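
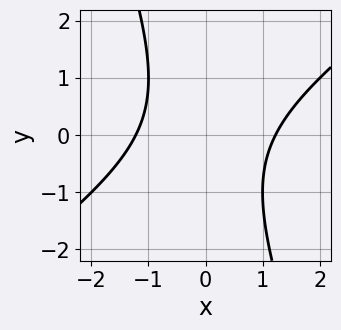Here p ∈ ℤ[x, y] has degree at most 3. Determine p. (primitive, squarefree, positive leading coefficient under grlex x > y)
The degree is 2 — the shape is more complex than any degree-1 curve.
Reading off the gridlines: it misses every integer gridline on the y-axis.
Solving for integer coefficients yields p as stated.

2*x^2 - 2*x*y - y^2 - 3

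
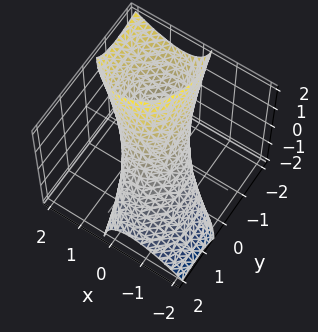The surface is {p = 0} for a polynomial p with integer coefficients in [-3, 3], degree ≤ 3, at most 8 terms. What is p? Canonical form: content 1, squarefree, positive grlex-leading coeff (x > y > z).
3*x^2 - 3*x*z + 2*y^2 + 3*y*z + z^2 - 2

(a) deg p = 2.
(b) Reading off the gridlines: among the integer gridlines, it crosses the y-axis at y ∈ {-1, 1}.
(c) Together with the visible shape, these determine p as stated.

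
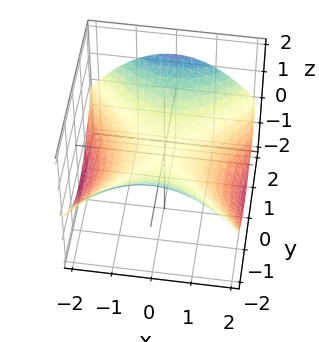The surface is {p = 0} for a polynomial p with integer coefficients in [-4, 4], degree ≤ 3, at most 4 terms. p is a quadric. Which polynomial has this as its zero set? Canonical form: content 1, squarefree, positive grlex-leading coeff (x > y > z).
Degree: a saddle surface; a quadric, so deg p = 2.
Symmetries: it's symmetric under y → −y, forcing even powers of y; the x ↦ −x reflection is a symmetry, so x appears only in even powers.
Checking where it meets the axes: one x-axis crossing is at x = 0; one z-axis crossing is at z = 0; it meets the y-axis at y = 0 (among the integer gridlines).
Together with the visible shape, these determine p as stated.

x^2 - y^2 + 3*z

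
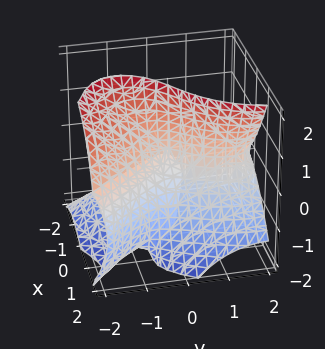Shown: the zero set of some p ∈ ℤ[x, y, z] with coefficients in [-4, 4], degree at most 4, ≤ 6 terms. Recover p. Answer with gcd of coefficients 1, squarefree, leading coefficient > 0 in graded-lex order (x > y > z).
2*x^3 + y^3 - 2*y*z^2 + 3*x*z - 2*y^2

First, deg p = 3. A generic line meets the surface in up to 3 points.
Then, reading off the gridlines: among the integer gridlines, it crosses the y-axis at y ∈ {0, 2}; every point of the z-axis in the box is on the surface.
Finally, putting this together gives p.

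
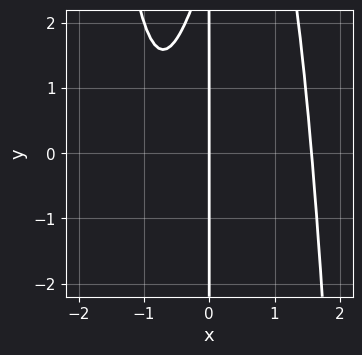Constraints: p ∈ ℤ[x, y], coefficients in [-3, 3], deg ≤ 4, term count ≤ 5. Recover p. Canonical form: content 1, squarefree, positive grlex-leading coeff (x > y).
2*x^4 - 3*x^2 + x*y - 3*x

deg p = 4.
Reading off the gridlines: it crosses the x-axis at the gridline x = 0; every point of the y-axis in the box is on the curve.
These observations pin down the coefficients.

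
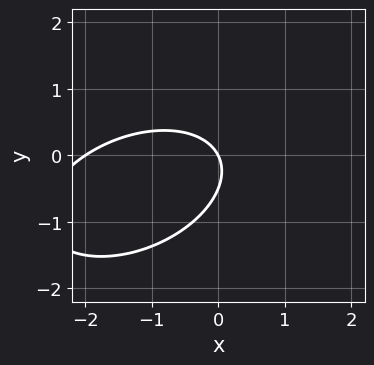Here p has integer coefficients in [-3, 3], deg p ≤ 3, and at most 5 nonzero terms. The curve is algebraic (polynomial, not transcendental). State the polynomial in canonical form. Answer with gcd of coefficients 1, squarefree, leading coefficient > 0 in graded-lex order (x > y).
x^2 - x*y + 2*y^2 + 2*x + y

deg p = 2. A generic line meets the curve in up to 2 points.
Checking where it meets the axes: the x-axis gridline crossings are at x ∈ {-2, 0}; one y-axis crossing is at y = 0.
The integer polynomial consistent with all of this is the stated p.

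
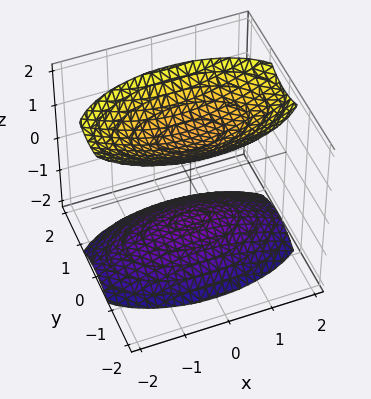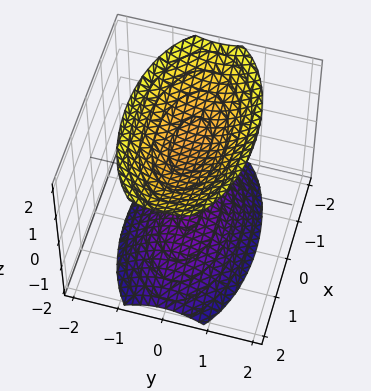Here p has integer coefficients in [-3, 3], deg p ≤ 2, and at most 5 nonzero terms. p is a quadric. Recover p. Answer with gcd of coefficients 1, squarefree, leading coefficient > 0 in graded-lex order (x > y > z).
x^2 + 3*y^2 - 2*z^2 + 3

First, the picture has 2 separate pieces. Treating them together as one polynomial.
Then, degree: two sheets facing apart; a quadric, so deg p = 2.
Next, symmetries: the x ↦ −x reflection is a symmetry, so x appears only in even powers; it's symmetric under z → −z, forcing even powers of z; it's symmetric under y → −y, forcing even powers of y.
Then, checking where it meets the axes: the surface avoids every integer x-axis point in the box; it misses every integer gridline on the y-axis.
Finally, matching integer coefficients to the picture gives p.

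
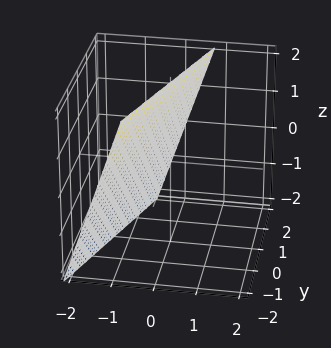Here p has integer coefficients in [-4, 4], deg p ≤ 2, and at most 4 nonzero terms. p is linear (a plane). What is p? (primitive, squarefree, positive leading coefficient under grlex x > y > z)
3*x - y - z + 2

(a) deg p = 1. Every cross-section is a straight line — this is a plane.
(b) Reading off the gridlines: it crosses the y-axis at the gridline y = 2; it meets the z-axis at z = 2 (among the integer gridlines).
(c) Putting this together gives p.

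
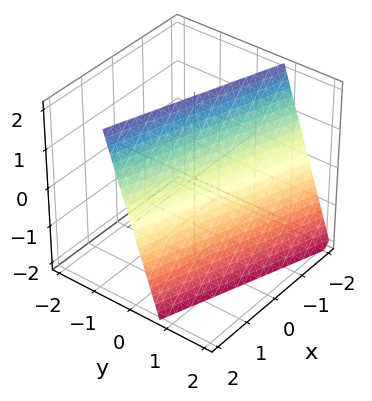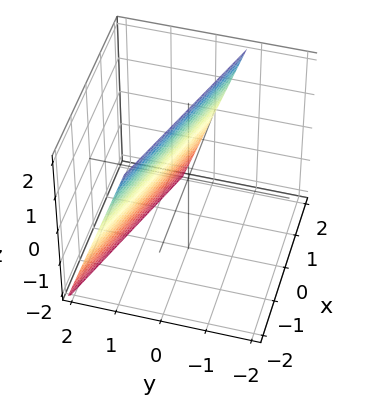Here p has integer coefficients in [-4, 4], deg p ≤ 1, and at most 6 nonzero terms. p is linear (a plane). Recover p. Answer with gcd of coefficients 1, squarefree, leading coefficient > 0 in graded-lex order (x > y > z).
The degree is 1 — every cross-section is a straight line — this is a plane.
Checking where it meets the axes: it meets the z-axis at z = 2 (among the integer gridlines); it meets the x-axis at x = 2 (among the integer gridlines).
Together with the visible shape, these determine p as stated.

x + 3*y + z - 2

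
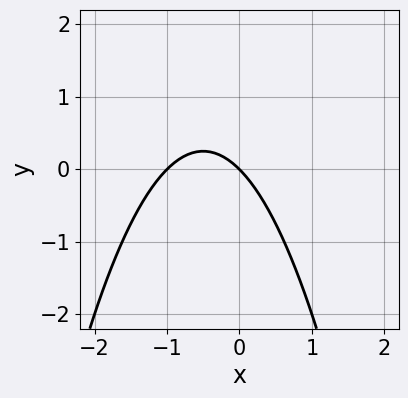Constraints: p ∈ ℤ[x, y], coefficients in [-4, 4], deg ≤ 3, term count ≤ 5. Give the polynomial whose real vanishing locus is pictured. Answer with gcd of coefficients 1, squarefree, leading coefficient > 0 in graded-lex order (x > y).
x^2 + x + y

(a) The degree is 2 — no degree-1 curve has this shape.
(b) From the axis intercepts and sections: among the integer gridlines, it crosses the x-axis at x ∈ {-1, 0}; it meets the y-axis at y = 0 (among the integer gridlines).
(c) Assembling these constraints gives the stated polynomial.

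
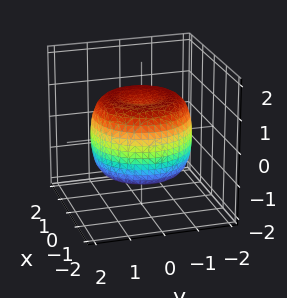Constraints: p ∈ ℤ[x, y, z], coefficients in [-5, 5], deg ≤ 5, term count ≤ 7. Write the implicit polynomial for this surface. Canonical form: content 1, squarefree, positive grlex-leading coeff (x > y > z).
2*x^4 + 4*x^2*y^2 + 2*y^4 - 3*x^2 - 3*y^2 + 3*z^2 - 3

Degree: the shape is more complex than any degree-3 surface, so deg p = 4.
Symmetries: rotational symmetry about the z-axis ⇒ p depends on x, y only through x² + y².
From the visible intercepts: the z-axis gridline crossings are at z ∈ {-1, 1}; a circular section at z = 1 has radius between 1 and 2.
Solving for integer coefficients yields p as stated.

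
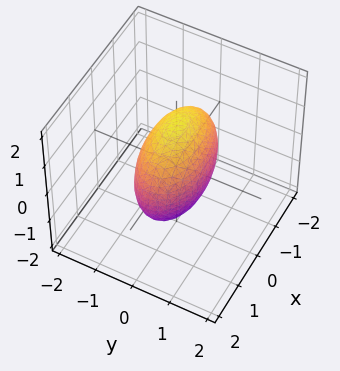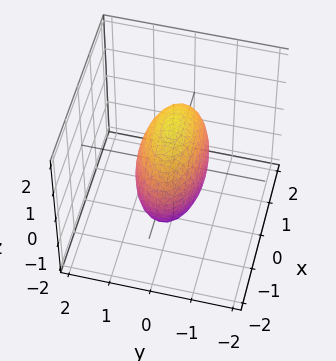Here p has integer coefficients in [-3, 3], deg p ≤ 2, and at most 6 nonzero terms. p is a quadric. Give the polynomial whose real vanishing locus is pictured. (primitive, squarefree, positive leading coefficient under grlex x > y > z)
x^2 + 3*y^2 + z^2 - 2

First, the degree is 2 — bounded and convex; a quadric.
Then, symmetries: mirror symmetry z ↦ −z ⇒ only even powers of z; it's symmetric under x → −x, forcing even powers of x; the y ↦ −y reflection is a symmetry, so y appears only in even powers.
Finally, these observations pin down the coefficients.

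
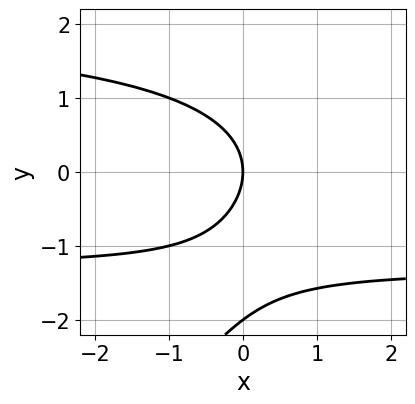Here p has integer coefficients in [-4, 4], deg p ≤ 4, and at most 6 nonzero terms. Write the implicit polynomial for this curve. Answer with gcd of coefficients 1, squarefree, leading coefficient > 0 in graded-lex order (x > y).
x*y^2 - y^3 - x*y - 2*y^2 - 3*x

1. Degree: the shape is more complex than any degree-2 curve, so deg p = 3.
2. From the axis intercepts and sections: the y-axis gridline crossings are at y ∈ {-2, 0}; one x-axis crossing is at x = 0.
3. Together with the visible shape, these determine p as stated.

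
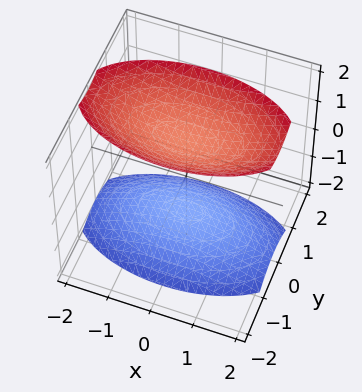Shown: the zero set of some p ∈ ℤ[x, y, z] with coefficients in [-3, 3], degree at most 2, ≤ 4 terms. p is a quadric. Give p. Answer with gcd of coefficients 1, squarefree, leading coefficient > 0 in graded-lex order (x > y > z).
1. There are 2 components. Treating them together as one polynomial.
2. The degree is 2 — two sheets facing apart; a quadric.
3. Symmetries: mirror symmetry y ↦ −y ⇒ only even powers of y; mirror symmetry x ↦ −x ⇒ only even powers of x; the z ↦ −z reflection is a symmetry, so z appears only in even powers.
4. Reading off the gridlines: it misses every integer gridline on the x-axis; the surface avoids every integer y-axis point in the box.
5. Assembling these constraints gives the stated polynomial.

x^2 + 3*y^2 - 2*z^2 + 3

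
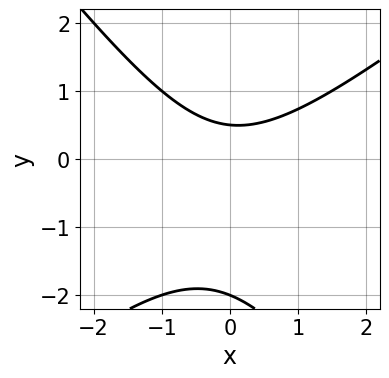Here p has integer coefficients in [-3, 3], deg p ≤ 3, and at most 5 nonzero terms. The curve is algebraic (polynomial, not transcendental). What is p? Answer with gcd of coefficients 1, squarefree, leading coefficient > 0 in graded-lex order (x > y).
2*x^2 - x*y - 2*y^2 - 3*y + 2

First, degree: no degree-1 curve has this shape, so deg p = 2.
Next, reading off the gridlines: it misses every integer gridline on the x-axis; it crosses the y-axis at the gridline y = -2.
Finally, putting this together gives p.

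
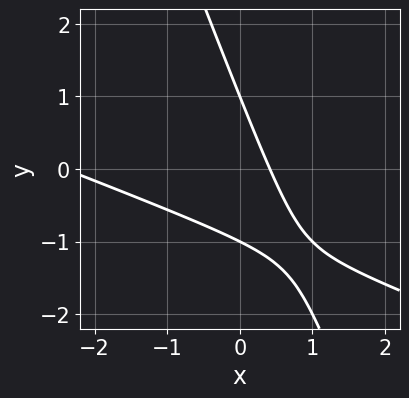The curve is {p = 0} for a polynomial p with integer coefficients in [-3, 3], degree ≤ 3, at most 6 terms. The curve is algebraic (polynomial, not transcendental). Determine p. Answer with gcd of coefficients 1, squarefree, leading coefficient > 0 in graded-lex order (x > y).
1. The degree is 2 — no degree-1 curve has this shape.
2. Checking where it meets the axes: the y-axis gridline crossings are at y ∈ {-1, 1}.
3. Solving for integer coefficients yields p as stated.

x^2 + 3*x*y + y^2 + 2*x - 1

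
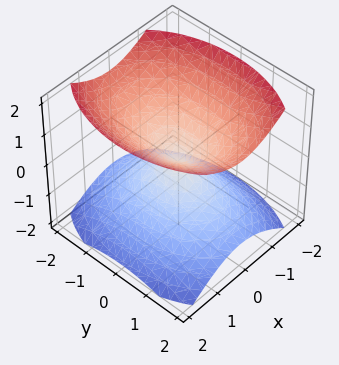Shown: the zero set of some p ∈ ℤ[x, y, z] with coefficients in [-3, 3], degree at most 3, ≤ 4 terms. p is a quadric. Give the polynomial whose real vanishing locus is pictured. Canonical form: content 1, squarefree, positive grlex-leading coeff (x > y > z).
2*x^2 + y^2 - 2*z^2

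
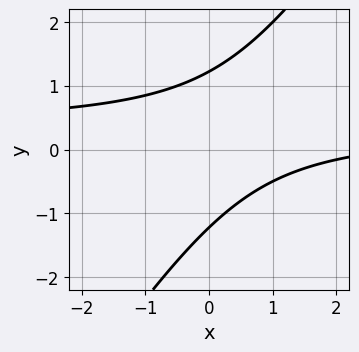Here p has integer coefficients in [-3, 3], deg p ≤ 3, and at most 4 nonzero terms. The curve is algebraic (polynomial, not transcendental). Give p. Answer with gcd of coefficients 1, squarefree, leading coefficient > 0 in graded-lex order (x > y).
Degree: a generic line meets the curve in up to 2 points, so deg p = 2.
Reading off the gridlines: no x-intercept at any integer in the box.
These observations pin down the coefficients.

3*x*y - 2*y^2 - x + 3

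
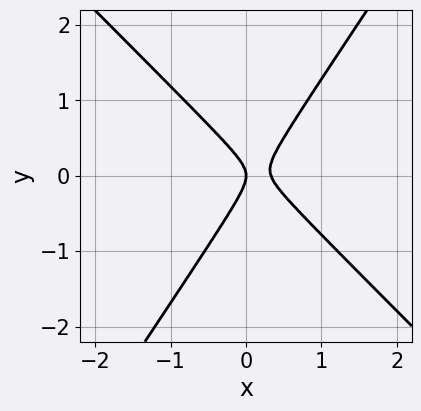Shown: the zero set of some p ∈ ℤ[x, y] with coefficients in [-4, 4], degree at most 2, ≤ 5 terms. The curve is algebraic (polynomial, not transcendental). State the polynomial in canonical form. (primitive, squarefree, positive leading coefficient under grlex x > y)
3*x^2 + x*y - 2*y^2 - x

(a) deg p = 2. The shape is more complex than any degree-1 curve.
(b) Observable constraints: it crosses the x-axis at the gridline x = 0; it crosses the y-axis at the gridline y = 0.
(c) Solving for integer coefficients yields p as stated.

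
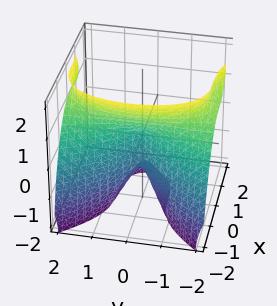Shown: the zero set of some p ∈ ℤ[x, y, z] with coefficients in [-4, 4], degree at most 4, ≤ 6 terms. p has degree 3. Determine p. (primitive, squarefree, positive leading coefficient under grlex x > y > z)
3*x^3 - 3*y^2*z + z^3 + 3*y^2 + z^2

First, deg p = 3.
Then, observable constraints: it meets the y-axis at y = 0 (among the integer gridlines); among the integer gridlines, it crosses the z-axis at z ∈ {-1, 0}; it crosses the x-axis at the gridline x = 0.
Finally, the integer polynomial consistent with all of this is the stated p.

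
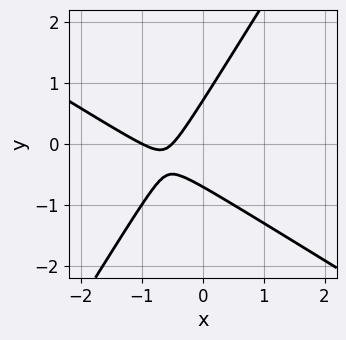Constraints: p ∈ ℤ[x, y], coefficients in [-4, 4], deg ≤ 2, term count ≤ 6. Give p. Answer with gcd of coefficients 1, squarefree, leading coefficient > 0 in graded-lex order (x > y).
1. The degree is 2 — no degree-1 curve has this shape.
2. Reading off the gridlines: one x-axis crossing is at x = -1.
3. Together with the visible shape, these determine p as stated.

2*x^2 + 2*x*y - 2*y^2 + 3*x + 1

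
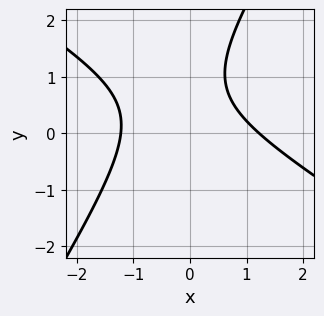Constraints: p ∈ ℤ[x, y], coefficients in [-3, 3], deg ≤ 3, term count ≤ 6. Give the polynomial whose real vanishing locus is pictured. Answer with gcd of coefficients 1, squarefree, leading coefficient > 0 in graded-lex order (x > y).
2*x^2 + 2*x*y - 2*y^2 + 3*y - 3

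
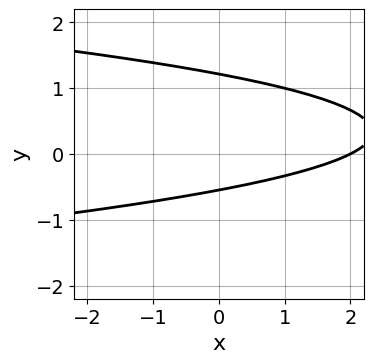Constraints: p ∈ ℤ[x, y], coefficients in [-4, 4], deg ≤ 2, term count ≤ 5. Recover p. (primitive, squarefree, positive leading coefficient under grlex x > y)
3*y^2 + x - 2*y - 2

(a) The degree is 2 — a generic line meets the curve in up to 2 points.
(b) Against the integer gridlines: it crosses the x-axis at the gridline x = 2.
(c) Fitting integer coefficients to these (and the overall shape) gives p.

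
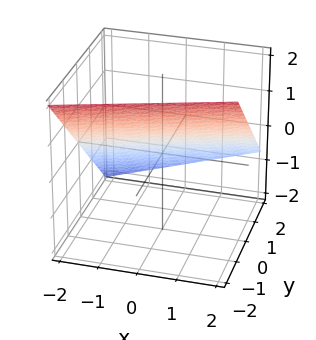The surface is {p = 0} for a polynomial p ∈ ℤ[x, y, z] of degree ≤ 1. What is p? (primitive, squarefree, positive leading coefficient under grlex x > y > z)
x - 3*y - 3*z + 2

1. The degree is 1 — every cross-section is a straight line — this is a plane.
2. Checking where it meets the axes: it crosses the x-axis at the gridline x = -2.
3. Matching integer coefficients to the picture gives p.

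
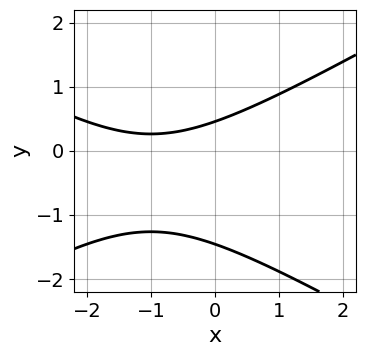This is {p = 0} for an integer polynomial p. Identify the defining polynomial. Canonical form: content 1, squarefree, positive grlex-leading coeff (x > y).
Degree: no degree-1 curve has this shape, so deg p = 2.
Observable constraints: no x-intercept at any integer in the box.
Together with the visible shape, these determine p as stated.

x^2 - 3*y^2 + 2*x - 3*y + 2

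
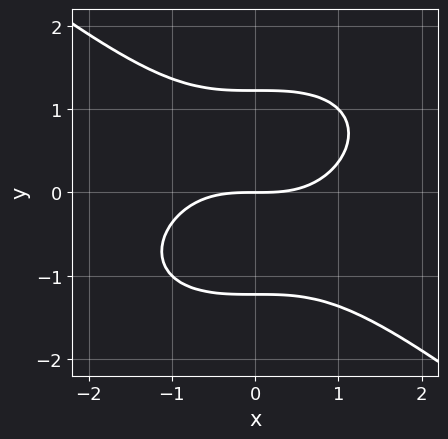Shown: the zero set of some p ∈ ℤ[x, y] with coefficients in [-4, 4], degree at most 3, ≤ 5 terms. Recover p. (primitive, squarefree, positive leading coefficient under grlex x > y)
(a) The degree is 3 — the shape is more complex than any degree-2 curve.
(b) From the axis intercepts and sections: it meets the y-axis at y = 0 (among the integer gridlines); it crosses the x-axis at the gridline x = 0.
(c) Fitting integer coefficients to these (and the overall shape) gives p.

x^3 + 2*y^3 - 3*y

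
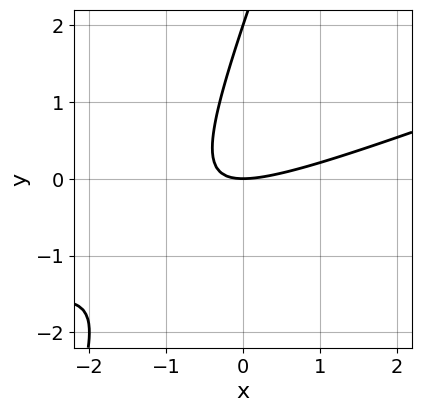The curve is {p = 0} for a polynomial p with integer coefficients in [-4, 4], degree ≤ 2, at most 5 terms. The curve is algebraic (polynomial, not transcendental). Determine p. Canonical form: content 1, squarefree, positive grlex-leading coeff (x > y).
x^2 - 3*x*y + y^2 - 2*y

1. Degree: no degree-1 curve has this shape, so deg p = 2.
2. From the axis intercepts and sections: it crosses the x-axis at the gridline x = 0; among the integer gridlines, it crosses the y-axis at y ∈ {0, 2}.
3. Together with the visible shape, these determine p as stated.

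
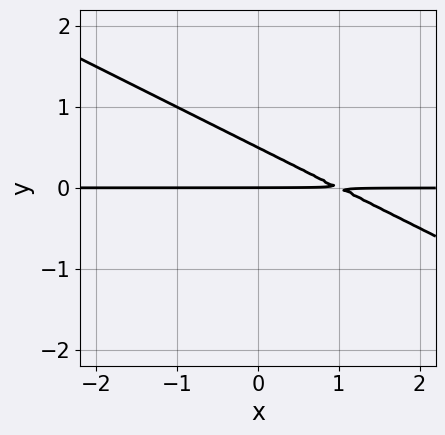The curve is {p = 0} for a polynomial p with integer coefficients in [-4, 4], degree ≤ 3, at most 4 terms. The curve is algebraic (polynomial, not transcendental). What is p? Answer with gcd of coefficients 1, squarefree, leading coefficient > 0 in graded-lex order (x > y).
deg p = 2. A generic line meets the curve in up to 2 points.
Observable constraints: it crosses the y-axis at the gridline y = 0; the visible x-axis segment lies entirely on the curve.
Putting this together gives p.

x*y + 2*y^2 - y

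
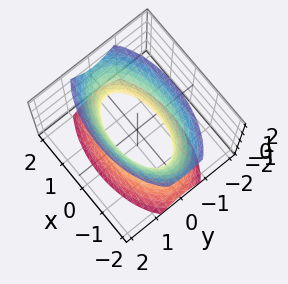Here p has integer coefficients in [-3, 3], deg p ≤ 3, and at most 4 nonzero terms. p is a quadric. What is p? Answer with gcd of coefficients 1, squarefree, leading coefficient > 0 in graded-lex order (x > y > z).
x^2 + 3*y^2 - z^2 - 2

1. The degree is 2 — an hourglass — one-sheet hyperboloid; a quadric.
2. Symmetries: the z ↦ −z reflection is a symmetry, so z appears only in even powers; mirror symmetry y ↦ −y ⇒ only even powers of y; it's symmetric under x → −x, forcing even powers of x.
3. From the axis intercepts and sections: the surface avoids every integer z-axis point in the box.
4. Assembling these constraints gives the stated polynomial.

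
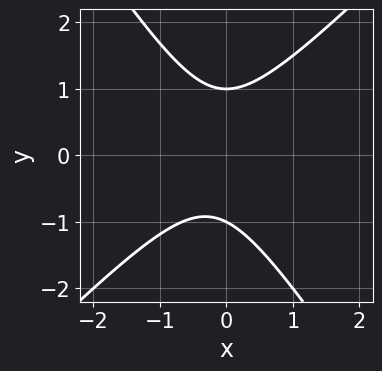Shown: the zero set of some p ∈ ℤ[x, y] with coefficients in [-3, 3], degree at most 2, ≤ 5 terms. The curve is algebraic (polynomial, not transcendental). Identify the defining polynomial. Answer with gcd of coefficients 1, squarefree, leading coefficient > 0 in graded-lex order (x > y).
3*x^2 - x*y - 2*y^2 + x + 2

1. The degree is 2 — no degree-1 curve has this shape.
2. From the visible intercepts: among the integer gridlines, it crosses the y-axis at y ∈ {-1, 1}; no x-intercept at any integer in the box.
3. Fitting integer coefficients to these (and the overall shape) gives p.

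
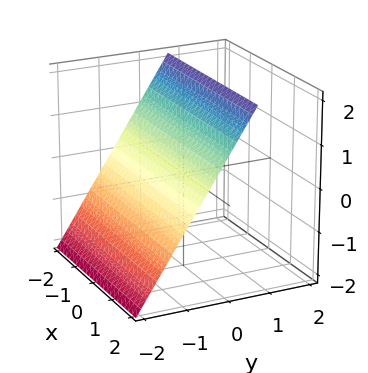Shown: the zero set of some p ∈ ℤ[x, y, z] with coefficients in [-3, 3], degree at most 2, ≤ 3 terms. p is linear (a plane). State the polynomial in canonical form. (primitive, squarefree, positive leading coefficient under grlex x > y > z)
3*y - 2*z + 2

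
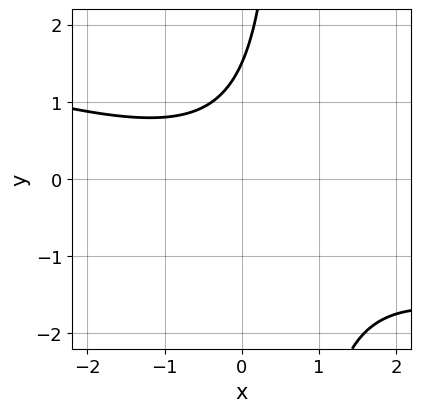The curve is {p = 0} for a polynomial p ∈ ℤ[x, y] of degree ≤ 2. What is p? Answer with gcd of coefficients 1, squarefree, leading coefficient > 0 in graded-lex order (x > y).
x^2 + 3*x*y - 2*y + 3

deg p = 2.
Observable constraints: it misses every integer gridline on the x-axis.
Together with the visible shape, these determine p as stated.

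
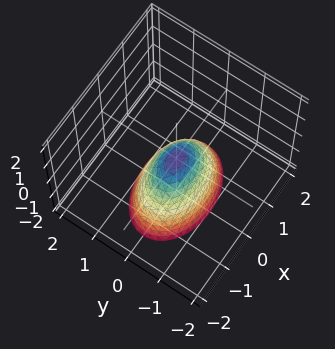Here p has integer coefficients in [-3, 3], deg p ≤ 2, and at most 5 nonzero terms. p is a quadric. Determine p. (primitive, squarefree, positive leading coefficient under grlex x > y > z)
deg p = 2. A single bowl opening along one axis; a quadric.
Symmetries: mirror symmetry y ↦ −y ⇒ only even powers of y; mirror symmetry x ↦ −x ⇒ only even powers of x.
Against the integer gridlines: one z-axis crossing is at z = 0; it crosses the x-axis at the gridline x = 0.
Assembling these constraints gives the stated polynomial.

x^2 + 2*y^2 + z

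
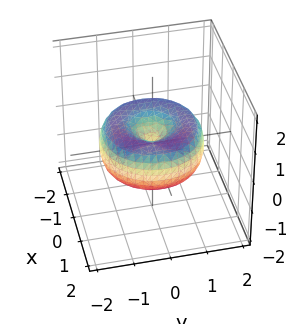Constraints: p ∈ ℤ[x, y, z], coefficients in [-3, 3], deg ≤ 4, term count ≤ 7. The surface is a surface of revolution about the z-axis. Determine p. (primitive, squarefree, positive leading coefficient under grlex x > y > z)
Degree: no degree-3 surface has this shape, so deg p = 4.
Symmetries: rotational symmetry about the z-axis ⇒ p depends on x, y only through x² + y².
Checking where it meets the axes: it meets the x-axis at x = 0 (among the integer gridlines); one y-axis crossing is at y = 0.
Assembling these constraints gives the stated polynomial.

x^4 + 2*x^2*y^2 + y^4 - 2*x^2 - 2*y^2 + 2*z^2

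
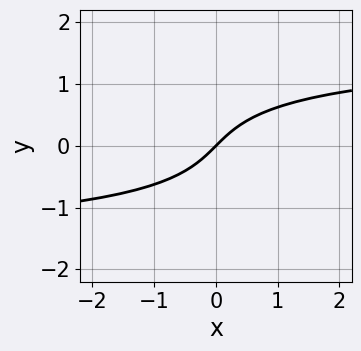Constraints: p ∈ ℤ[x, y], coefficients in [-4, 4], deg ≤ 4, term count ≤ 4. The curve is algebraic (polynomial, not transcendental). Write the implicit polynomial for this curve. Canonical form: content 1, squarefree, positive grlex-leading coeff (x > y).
Degree: a generic line meets the curve in up to 3 points, so deg p = 3.
Checking where it meets the axes: it meets the x-axis at x = 0 (among the integer gridlines); one y-axis crossing is at y = 0.
These observations pin down the coefficients.

x*y^2 + 3*y^3 - 3*x + 3*y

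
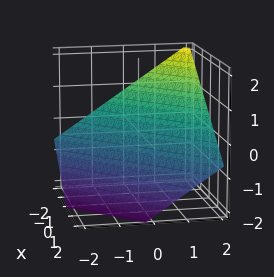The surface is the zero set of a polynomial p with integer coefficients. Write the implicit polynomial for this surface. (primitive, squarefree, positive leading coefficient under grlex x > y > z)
2*x - 2*y + 3*z + 2

1. deg p = 1. The surface is flat (a plane).
2. Checking where it meets the axes: one x-axis crossing is at x = -1; it crosses the y-axis at the gridline y = 1.
3. Together with the visible shape, these determine p as stated.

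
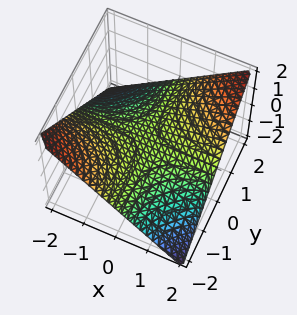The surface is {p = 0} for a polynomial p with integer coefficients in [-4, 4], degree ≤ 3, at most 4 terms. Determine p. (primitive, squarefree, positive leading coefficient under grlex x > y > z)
1. Degree: a saddle surface; a quadric, so deg p = 2.
2. From the visible intercepts: every point of the x-axis in the box is on the surface; it crosses the z-axis at the gridline z = 0.
3. Putting this together gives p.

x*y - 2*z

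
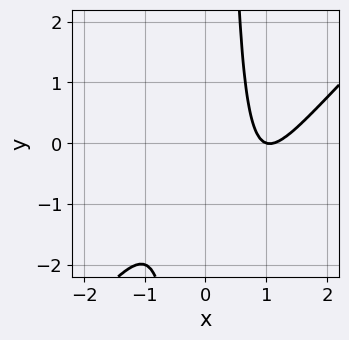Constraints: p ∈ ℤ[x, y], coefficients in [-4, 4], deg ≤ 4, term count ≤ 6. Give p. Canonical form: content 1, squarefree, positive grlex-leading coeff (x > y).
1. deg p = 4.
2. Checking where it meets the axes: it misses every integer gridline on the y-axis; it meets the x-axis at x = 1 (among the integer gridlines).
3. Together with the visible shape, these determine p as stated.

3*x^4 - 3*x^3*y - 3*x^3 - 2*x^2 + 2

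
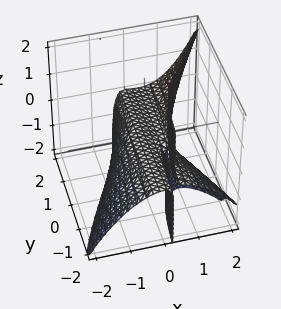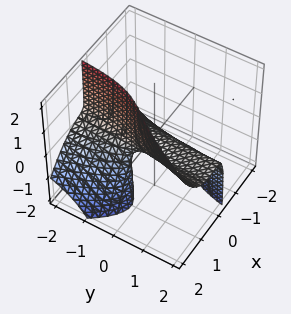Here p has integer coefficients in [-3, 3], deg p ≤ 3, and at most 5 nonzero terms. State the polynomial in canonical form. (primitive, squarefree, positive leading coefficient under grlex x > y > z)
(a) Degree: no degree-2 surface has this shape, so deg p = 3.
(b) From the visible intercepts: it meets the z-axis at z = 0 (among the integer gridlines); every point of the y-axis in the box is on the surface.
(c) Fitting integer coefficients to these (and the overall shape) gives p.

3*x^3 - 3*x*y*z - 2*x^2 + 2*x*z - 2*z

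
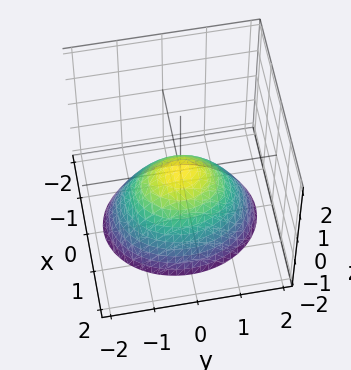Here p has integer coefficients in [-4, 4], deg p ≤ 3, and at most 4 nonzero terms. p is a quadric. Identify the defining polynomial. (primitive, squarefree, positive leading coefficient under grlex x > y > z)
3*x^2 + 2*y^2 + 3*z

First, deg p = 2.
Then, symmetries: it's symmetric under x → −x, forcing even powers of x; the y ↦ −y reflection is a symmetry, so y appears only in even powers.
Next, from the axis intercepts and sections: it crosses the y-axis at the gridline y = 0; it crosses the x-axis at the gridline x = 0; it meets the z-axis at z = 0 (among the integer gridlines).
Finally, solving for integer coefficients yields p as stated.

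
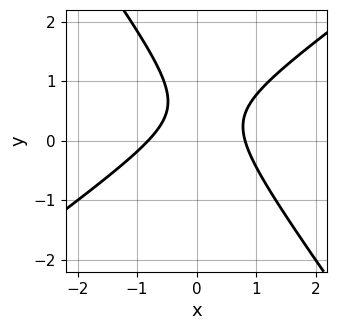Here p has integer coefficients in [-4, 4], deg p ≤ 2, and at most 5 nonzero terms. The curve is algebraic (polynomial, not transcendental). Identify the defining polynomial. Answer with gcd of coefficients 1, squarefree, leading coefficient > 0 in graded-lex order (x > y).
1. deg p = 2. A generic line meets the curve in up to 2 points.
2. From the axis intercepts and sections: no y-intercept at any integer in the box.
3. Matching integer coefficients to the picture gives p.

3*x^2 - 2*x*y - 3*y^2 + 3*y - 2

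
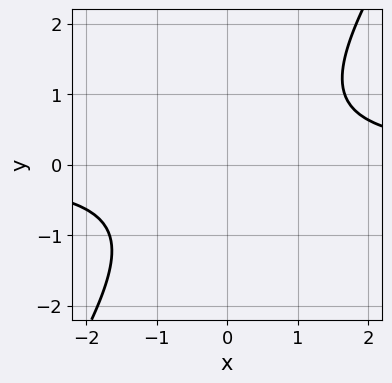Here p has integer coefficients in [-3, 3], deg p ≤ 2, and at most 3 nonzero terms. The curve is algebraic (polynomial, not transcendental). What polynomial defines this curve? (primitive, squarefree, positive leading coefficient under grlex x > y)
3*x*y - 2*y^2 - 3

First, degree: the shape is more complex than any degree-1 curve, so deg p = 2.
Then, from the axis intercepts and sections: no x-intercept at any integer in the box; it misses every integer gridline on the y-axis.
Finally, fitting integer coefficients to these (and the overall shape) gives p.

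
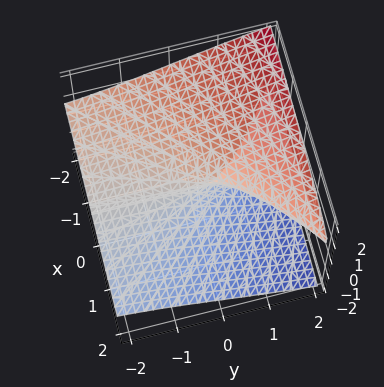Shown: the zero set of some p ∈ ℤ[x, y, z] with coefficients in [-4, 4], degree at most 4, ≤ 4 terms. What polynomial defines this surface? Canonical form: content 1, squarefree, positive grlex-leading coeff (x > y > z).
2*z^3 - 3*y*z + 2*x

1. deg p = 3. No degree-2 surface has this shape.
2. From the visible intercepts: every point of the y-axis in the box is on the surface; it crosses the z-axis at the gridline z = 0; it crosses the x-axis at the gridline x = 0.
3. Assembling these constraints gives the stated polynomial.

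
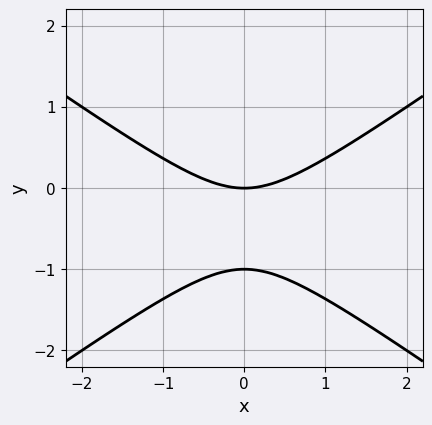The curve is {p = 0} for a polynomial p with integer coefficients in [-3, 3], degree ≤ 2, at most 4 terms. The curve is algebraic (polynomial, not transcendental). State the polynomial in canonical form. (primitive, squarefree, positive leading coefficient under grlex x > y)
x^2 - 2*y^2 - 2*y

The degree is 2 — no degree-1 curve has this shape.
Symmetries: mirror symmetry x ↦ −x ⇒ only even powers of x.
Reading off the gridlines: the y-axis gridline crossings are at y ∈ {-1, 0}; one x-axis crossing is at x = 0.
Fitting integer coefficients to these (and the overall shape) gives p.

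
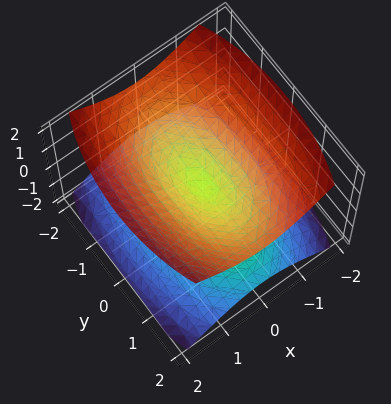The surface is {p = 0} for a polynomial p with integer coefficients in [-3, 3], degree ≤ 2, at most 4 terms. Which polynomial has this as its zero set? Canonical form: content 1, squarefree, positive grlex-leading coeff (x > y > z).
3*x^2 + y^2 - 3*z^2

(a) I count 2 distinct pieces.
(b) Degree: two nappes meeting at a single point; a quadric, so deg p = 2.
(c) Symmetries: mirror symmetry x ↦ −x ⇒ only even powers of x; mirror symmetry z ↦ −z ⇒ only even powers of z; the y ↦ −y reflection is a symmetry, so y appears only in even powers.
(d) From the visible intercepts: it crosses the z-axis at the gridline z = 0; it meets the x-axis at x = 0 (among the integer gridlines).
(e) The integer polynomial consistent with all of this is the stated p.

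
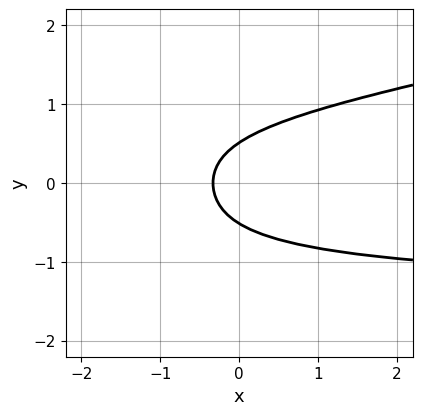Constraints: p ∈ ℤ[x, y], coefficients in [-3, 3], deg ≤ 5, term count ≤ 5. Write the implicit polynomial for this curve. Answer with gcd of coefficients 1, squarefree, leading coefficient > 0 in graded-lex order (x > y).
x*y^3 - 3*y^4 - 3*y^2 + 3*x + 1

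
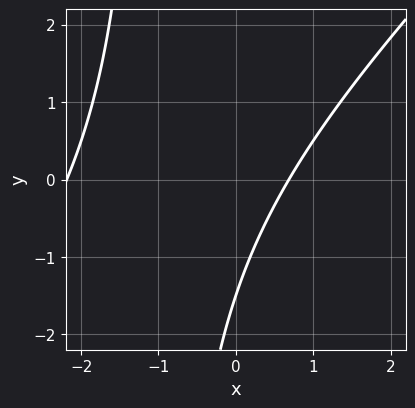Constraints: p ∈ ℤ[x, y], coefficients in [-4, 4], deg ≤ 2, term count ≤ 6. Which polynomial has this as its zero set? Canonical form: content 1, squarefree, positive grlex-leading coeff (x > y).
First, deg p = 2.
Finally, putting this together gives p.

2*x^2 - 2*x*y + 3*x - 2*y - 3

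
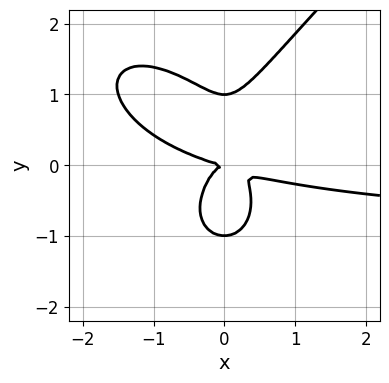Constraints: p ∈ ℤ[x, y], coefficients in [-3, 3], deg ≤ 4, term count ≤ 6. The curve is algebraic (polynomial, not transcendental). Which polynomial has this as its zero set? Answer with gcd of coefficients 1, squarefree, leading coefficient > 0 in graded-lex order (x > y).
(a) Degree: a generic line meets the curve in up to 4 points, so deg p = 4.
(b) Observable constraints: it meets the x-axis at x = 0 (among the integer gridlines); among the integer gridlines, it crosses the y-axis at y ∈ {-1, 0, 1}.
(c) These observations pin down the coefficients.

x^3*y - y^4 + x^3 + 3*x^2*y + y^2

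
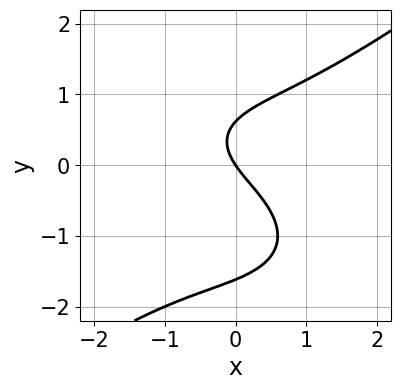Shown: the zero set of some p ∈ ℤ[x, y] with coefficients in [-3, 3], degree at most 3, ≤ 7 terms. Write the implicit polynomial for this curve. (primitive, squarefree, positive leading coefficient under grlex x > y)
Degree: a generic line meets the curve in up to 3 points, so deg p = 3.
From the visible intercepts: it meets the y-axis at y = 0 (among the integer gridlines); it crosses the x-axis at the gridline x = 0.
Fitting integer coefficients to these (and the overall shape) gives p.

x^3 - 2*y^3 - 2*y^2 + 3*x + 2*y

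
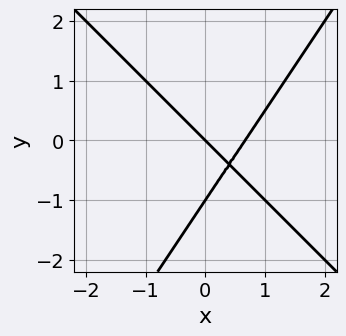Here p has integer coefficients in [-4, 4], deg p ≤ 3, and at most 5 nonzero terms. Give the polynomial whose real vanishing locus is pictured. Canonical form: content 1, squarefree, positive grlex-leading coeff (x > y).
3*x^2 + x*y - 2*y^2 - 2*x - 2*y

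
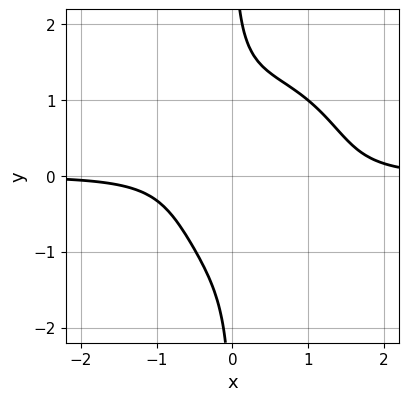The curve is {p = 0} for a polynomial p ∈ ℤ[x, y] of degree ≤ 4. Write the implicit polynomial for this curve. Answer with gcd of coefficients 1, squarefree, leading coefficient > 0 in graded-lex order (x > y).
3*x^3*y + 2*x*y^3 - 3*x^2*y - 2

First, degree: a generic line meets the curve in up to 4 points, so deg p = 4.
Then, observable constraints: it misses every integer gridline on the y-axis; no x-intercept at any integer in the box.
Finally, putting this together gives p.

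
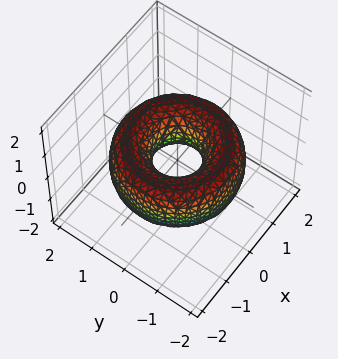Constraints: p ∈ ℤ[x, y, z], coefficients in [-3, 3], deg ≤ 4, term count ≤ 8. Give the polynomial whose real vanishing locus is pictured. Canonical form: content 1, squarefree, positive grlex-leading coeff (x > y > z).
First, deg p = 4. No degree-3 surface has this shape.
Then, symmetry: every cross-section ⟂ z is a circle, so x, y appear only via x² + y².
Next, from the axis intercepts and sections: it misses every integer gridline on the z-axis; a circular section at z = 0 has radius between 0 and 1.
Finally, the integer polynomial consistent with all of this is the stated p.

x^4 + 2*x^2*y^2 + y^4 - 3*x^2 - 3*y^2 + 2*z^2 + 1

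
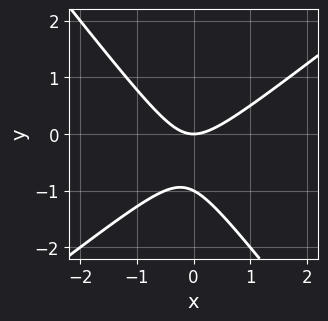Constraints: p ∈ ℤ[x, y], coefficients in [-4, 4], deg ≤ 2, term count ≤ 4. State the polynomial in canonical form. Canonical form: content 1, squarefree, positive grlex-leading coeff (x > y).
2*x^2 - x*y - 2*y^2 - 2*y

(a) The degree is 2 — the shape is more complex than any degree-1 curve.
(b) Reading off the gridlines: it crosses the x-axis at the gridline x = 0; the y-axis gridline crossings are at y ∈ {-1, 0}.
(c) Assembling these constraints gives the stated polynomial.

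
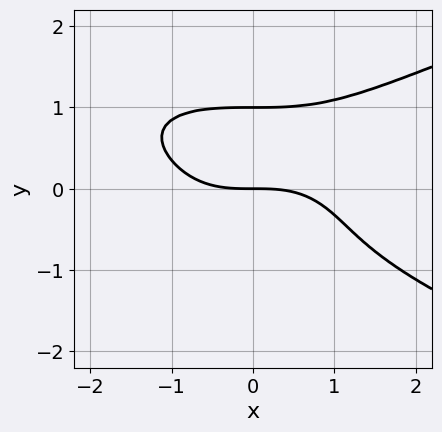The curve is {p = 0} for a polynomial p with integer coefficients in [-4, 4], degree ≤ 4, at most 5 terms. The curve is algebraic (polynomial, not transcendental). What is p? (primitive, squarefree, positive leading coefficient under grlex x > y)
3*y^4 - x^3 - 3*y

1. deg p = 4. A generic line meets the curve in up to 4 points.
2. Checking where it meets the axes: among the integer gridlines, it crosses the y-axis at y ∈ {0, 1}; one x-axis crossing is at x = 0.
3. Solving for integer coefficients yields p as stated.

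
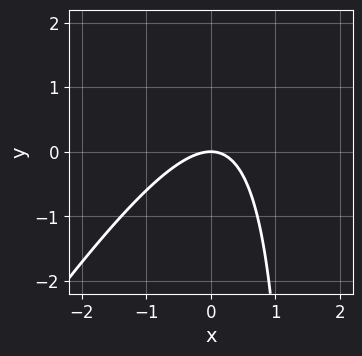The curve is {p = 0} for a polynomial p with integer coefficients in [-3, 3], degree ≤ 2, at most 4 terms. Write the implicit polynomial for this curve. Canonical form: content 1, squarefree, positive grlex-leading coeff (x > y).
3*x^2 - 2*x*y + 3*y

First, the degree is 2 — a generic line meets the curve in up to 2 points.
Then, from the visible intercepts: one y-axis crossing is at y = 0; it crosses the x-axis at the gridline x = 0.
Finally, putting this together gives p.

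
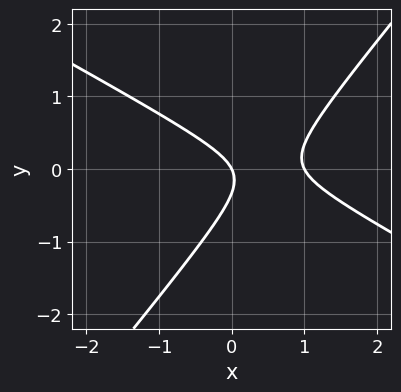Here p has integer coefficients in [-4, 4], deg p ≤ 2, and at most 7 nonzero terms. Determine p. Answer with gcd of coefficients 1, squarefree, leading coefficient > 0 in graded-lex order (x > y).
2*x^2 + 2*x*y - 3*y^2 - 2*x - y

First, deg p = 2. The shape is more complex than any degree-1 curve.
Then, from the axis intercepts and sections: one y-axis crossing is at y = 0; among the integer gridlines, it crosses the x-axis at x ∈ {0, 1}.
Finally, matching integer coefficients to the picture gives p.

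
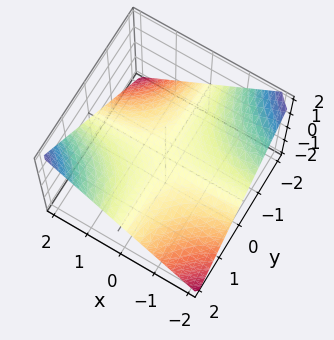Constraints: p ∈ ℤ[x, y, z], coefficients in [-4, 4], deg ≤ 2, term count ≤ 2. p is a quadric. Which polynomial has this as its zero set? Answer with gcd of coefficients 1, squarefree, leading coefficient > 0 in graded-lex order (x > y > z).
x*y - 2*z

First, deg p = 2.
Next, from the axis intercepts and sections: every point of the y-axis in the box is on the surface; it crosses the z-axis at the gridline z = 0.
Finally, together with the visible shape, these determine p as stated.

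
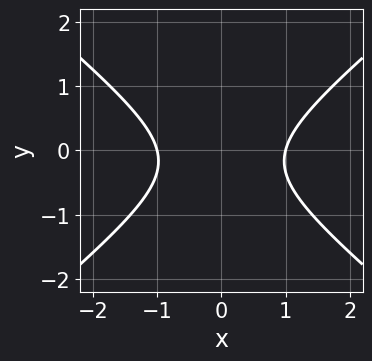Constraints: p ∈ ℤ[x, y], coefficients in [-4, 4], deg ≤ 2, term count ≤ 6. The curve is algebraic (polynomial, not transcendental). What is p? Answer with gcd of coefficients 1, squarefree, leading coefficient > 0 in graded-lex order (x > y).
2*x^2 - 3*y^2 - y - 2

1. deg p = 2. A generic line meets the curve in up to 2 points.
2. Symmetries: it's symmetric under x → −x, forcing even powers of x.
3. Checking where it meets the axes: among the integer gridlines, it crosses the x-axis at x ∈ {-1, 1}; no y-intercept at any integer in the box.
4. Fitting integer coefficients to these (and the overall shape) gives p.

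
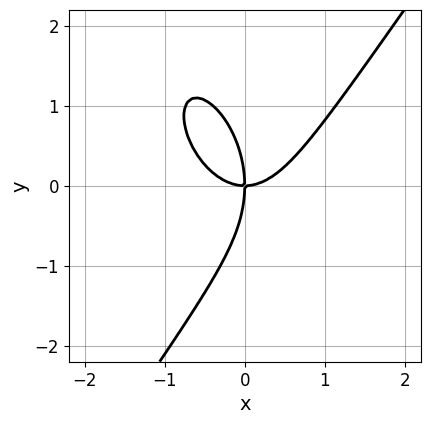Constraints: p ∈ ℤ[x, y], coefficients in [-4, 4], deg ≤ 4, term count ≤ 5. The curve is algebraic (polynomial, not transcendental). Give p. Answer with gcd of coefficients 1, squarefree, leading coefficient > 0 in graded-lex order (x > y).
1. The degree is 3 — the shape is more complex than any degree-2 curve.
2. From the axis intercepts and sections: it meets the x-axis at x = 0 (among the integer gridlines); it meets the y-axis at y = 0 (among the integer gridlines).
3. Fitting integer coefficients to these (and the overall shape) gives p.

3*x^3 - y^3 - 3*x*y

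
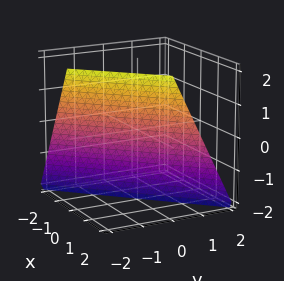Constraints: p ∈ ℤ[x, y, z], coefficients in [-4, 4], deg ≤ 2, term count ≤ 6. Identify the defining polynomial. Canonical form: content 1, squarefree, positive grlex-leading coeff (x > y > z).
First, the degree is 1 — the surface is flat (a plane).
Then, from the visible intercepts: it meets the z-axis at z = -2 (among the integer gridlines); it crosses the x-axis at the gridline x = 1.
Finally, together with the visible shape, these determine p as stated.

2*x - 2*y - z - 2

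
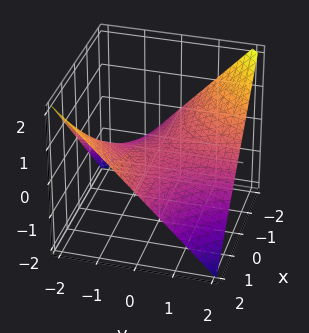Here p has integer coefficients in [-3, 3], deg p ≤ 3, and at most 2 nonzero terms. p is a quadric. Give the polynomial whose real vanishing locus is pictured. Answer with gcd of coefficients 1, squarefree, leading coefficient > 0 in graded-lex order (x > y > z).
x*y + 2*z

(a) The degree is 2 — a hyperbolic paraboloid; a quadric.
(b) Checking where it meets the axes: it crosses the z-axis at the gridline z = 0; the visible y-axis segment lies entirely on the surface.
(c) Fitting integer coefficients to these (and the overall shape) gives p. Check: (-2, 0, 0) on the x-axis lies on the surface, and p(-2, 0, 0) = 0. ✓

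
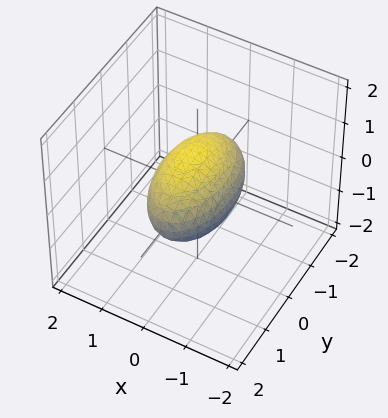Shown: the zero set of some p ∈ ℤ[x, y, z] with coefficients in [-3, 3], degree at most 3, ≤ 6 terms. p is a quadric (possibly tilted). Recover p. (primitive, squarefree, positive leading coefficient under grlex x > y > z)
3*x^2 - x*z + y^2 + 3*z^2 - 2

The degree is 2 — a generic line meets the surface in up to 2 points.
Putting this together gives p.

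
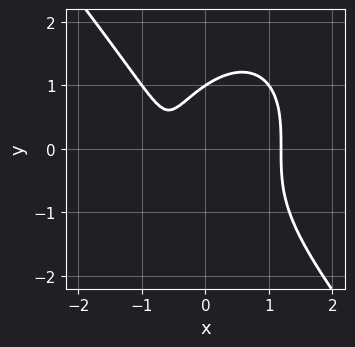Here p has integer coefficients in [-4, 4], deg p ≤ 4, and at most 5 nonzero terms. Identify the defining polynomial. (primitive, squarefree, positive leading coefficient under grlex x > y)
2*x^3 + y^3 - 2*x - 1

deg p = 3. The shape is more complex than any degree-2 curve.
Checking where it meets the axes: it meets the y-axis at y = 1 (among the integer gridlines).
Assembling these constraints gives the stated polynomial.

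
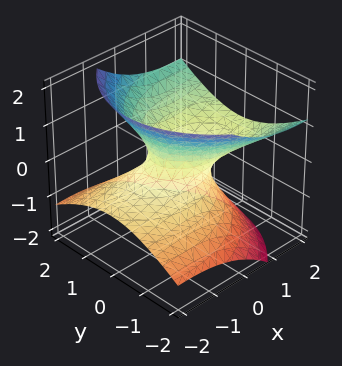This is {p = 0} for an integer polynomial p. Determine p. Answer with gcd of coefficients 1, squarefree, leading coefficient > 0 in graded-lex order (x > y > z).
x^2 - 3*x*z + 2*y^2 - 3*z^2 - 1

(a) deg p = 2.
(b) Against the integer gridlines: no z-intercept at any integer in the box; among the integer gridlines, it crosses the x-axis at x ∈ {-1, 1}.
(c) Fitting integer coefficients to these (and the overall shape) gives p.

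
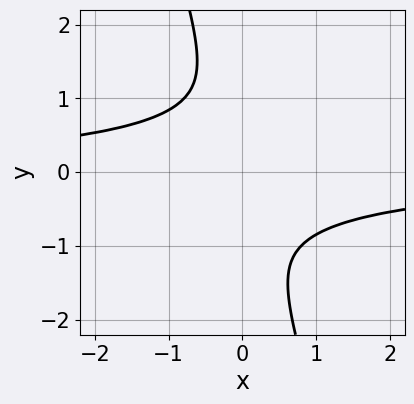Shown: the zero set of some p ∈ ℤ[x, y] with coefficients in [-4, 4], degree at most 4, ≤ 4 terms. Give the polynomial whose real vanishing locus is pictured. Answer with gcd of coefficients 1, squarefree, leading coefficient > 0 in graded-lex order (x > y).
(a) deg p = 4. No degree-3 curve has this shape.
(b) Checking where it meets the axes: it misses every integer gridline on the y-axis; it misses every integer gridline on the x-axis.
(c) Putting this together gives p.

x^2*y^2 - 3*x*y^3 - y^4 - 2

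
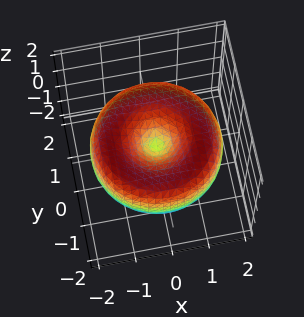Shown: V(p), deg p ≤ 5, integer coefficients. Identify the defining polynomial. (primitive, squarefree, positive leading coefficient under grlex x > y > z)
x^4 + 2*x^2*y^2 + y^4 - 3*x^2 - 3*y^2 + 3*z^2

(a) Degree: the shape is more complex than any degree-3 surface, so deg p = 4.
(b) By symmetry, the z-axis is an axis of rotation, so x and y enter only as x² + y².
(c) From the axis intercepts and sections: it crosses the x-axis at the gridline x = 0; a circular section at z = 0 has radius between 1 and 2; one z-axis crossing is at z = 0.
(d) The integer polynomial consistent with all of this is the stated p.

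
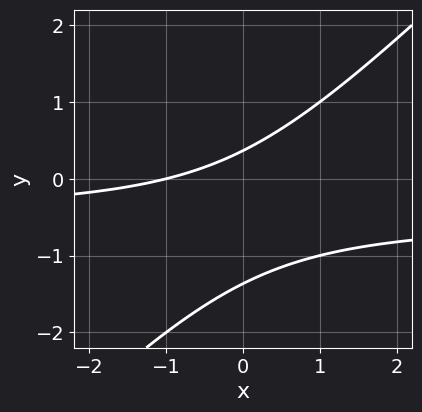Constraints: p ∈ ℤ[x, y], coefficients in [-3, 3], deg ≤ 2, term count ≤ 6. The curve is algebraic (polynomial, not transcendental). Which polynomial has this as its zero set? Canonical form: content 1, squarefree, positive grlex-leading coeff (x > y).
Degree: no degree-1 curve has this shape, so deg p = 2.
Checking where it meets the axes: one x-axis crossing is at x = -1.
Putting this together gives p.

2*x*y - 2*y^2 + x - 2*y + 1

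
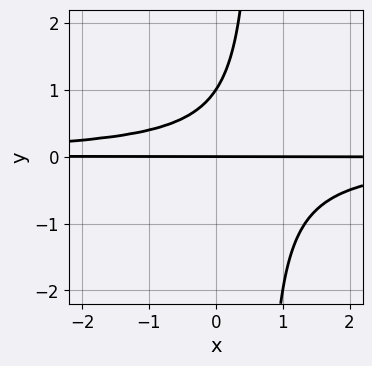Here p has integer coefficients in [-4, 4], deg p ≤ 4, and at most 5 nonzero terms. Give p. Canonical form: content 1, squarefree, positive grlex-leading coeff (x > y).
3*x*y^2 - 2*y^2 + 2*y

(a) deg p = 3. A generic line meets the curve in up to 3 points.
(b) Checking where it meets the axes: among the integer gridlines, it crosses the y-axis at y ∈ {0, 1}; every point of the x-axis in the box is on the curve.
(c) Fitting integer coefficients to these (and the overall shape) gives p.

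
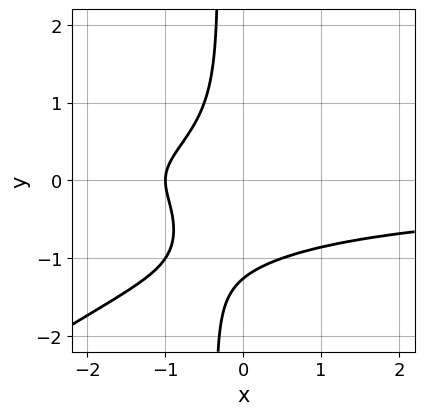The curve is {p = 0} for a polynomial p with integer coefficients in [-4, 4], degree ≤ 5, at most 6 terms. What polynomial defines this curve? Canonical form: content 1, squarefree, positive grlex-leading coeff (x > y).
2*x^2*y^2 - 3*x*y^3 - y^3 - 2*x - 2

1. The degree is 4 — no degree-3 curve has this shape.
2. From the axis intercepts and sections: it meets the x-axis at x = -1 (among the integer gridlines).
3. Solving for integer coefficients yields p as stated.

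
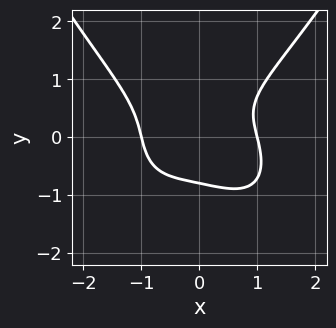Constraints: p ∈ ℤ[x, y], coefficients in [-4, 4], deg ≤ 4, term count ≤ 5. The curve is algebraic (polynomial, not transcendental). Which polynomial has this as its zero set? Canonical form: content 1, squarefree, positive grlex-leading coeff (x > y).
x^4 - 2*y^3 + x*y - 1

1. Degree: no degree-3 curve has this shape, so deg p = 4.
2. From the visible intercepts: among the integer gridlines, it crosses the x-axis at x ∈ {-1, 1}.
3. Assembling these constraints gives the stated polynomial.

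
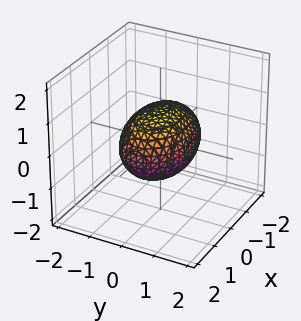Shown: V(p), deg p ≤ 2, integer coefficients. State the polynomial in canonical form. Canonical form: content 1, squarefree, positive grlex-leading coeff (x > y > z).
1. The degree is 2 — bounded and convex; a quadric.
2. Symmetries: mirror symmetry z ↦ −z ⇒ only even powers of z; the y ↦ −y reflection is a symmetry, so y appears only in even powers; the x ↦ −x reflection is a symmetry, so x appears only in even powers.
3. Observable constraints: the y-axis gridline crossings are at y ∈ {-1, 1}; the z-axis gridline crossings are at z ∈ {-1, 1}.
4. Putting this together gives p.

x^2 + 2*y^2 + 2*z^2 - 2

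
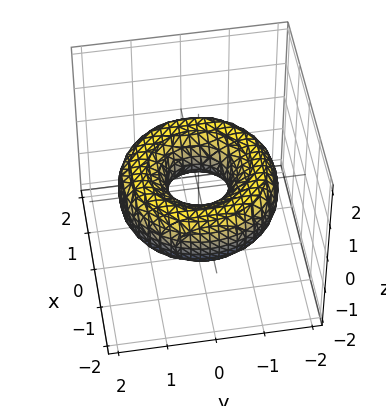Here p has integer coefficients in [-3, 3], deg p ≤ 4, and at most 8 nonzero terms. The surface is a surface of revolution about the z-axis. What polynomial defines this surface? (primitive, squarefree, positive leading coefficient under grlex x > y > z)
x^4 + 2*x^2*y^2 + y^4 - 3*x^2 - 3*y^2 + 3*z^2 + 1

1. Degree: a generic line meets the surface in up to 4 points, so deg p = 4.
2. Symmetry: every cross-section ⟂ z is a circle, so x, y appear only via x² + y².
3. Checking where it meets the axes: the surface avoids every integer z-axis point in the box; a circular section at z = 0 has radius between 0 and 1.
4. These observations pin down the coefficients.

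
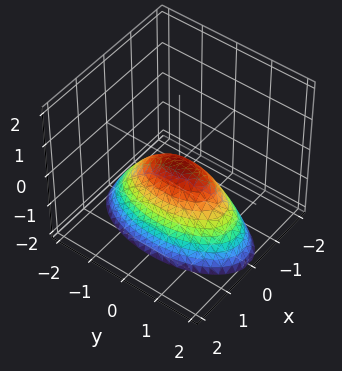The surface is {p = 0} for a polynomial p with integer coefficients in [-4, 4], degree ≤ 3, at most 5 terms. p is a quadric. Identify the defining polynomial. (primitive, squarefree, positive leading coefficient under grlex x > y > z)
3*x^2 + y^2 + 2*z

(a) The degree is 2 — a paraboloid; a quadric.
(b) Symmetries: mirror symmetry x ↦ −x ⇒ only even powers of x; mirror symmetry y ↦ −y ⇒ only even powers of y.
(c) Observable constraints: one z-axis crossing is at z = 0; it crosses the y-axis at the gridline y = 0.
(d) Putting this together gives p.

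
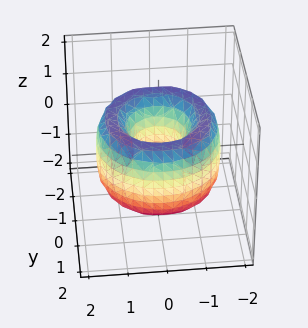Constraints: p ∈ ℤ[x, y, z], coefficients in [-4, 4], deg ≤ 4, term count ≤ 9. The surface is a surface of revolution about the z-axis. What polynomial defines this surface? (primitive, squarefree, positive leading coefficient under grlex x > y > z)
1. Degree: the shape is more complex than any degree-3 surface, so deg p = 4.
2. Symmetries: every cross-section ⟂ z is a circle, so x, y appear only via x² + y².
3. Checking where it meets the axes: no z-intercept at any integer in the box; a circular section at z = -1 has radius exactly 1.
4. These observations pin down the coefficients.

x^4 + 2*x^2*y^2 + y^4 - 3*x^2 - 3*y^2 + z^2 + 1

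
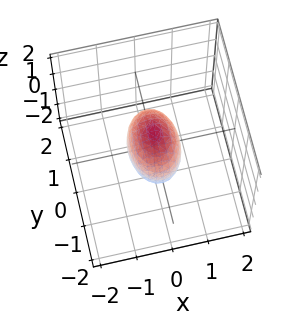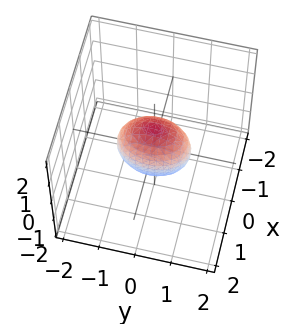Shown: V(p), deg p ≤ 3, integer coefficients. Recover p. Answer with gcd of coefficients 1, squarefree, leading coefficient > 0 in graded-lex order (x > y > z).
2*x^2 + y^2 + z^2 - 1

1. deg p = 2. Bounded and convex; a quadric.
2. Symmetries: the y ↦ −y reflection is a symmetry, so y appears only in even powers; the z ↦ −z reflection is a symmetry, so z appears only in even powers; it's symmetric under x → −x, forcing even powers of x.
3. Against the integer gridlines: among the integer gridlines, it crosses the y-axis at y ∈ {-1, 1}; the z-axis gridline crossings are at z ∈ {-1, 1}.
4. Solving for integer coefficients yields p as stated.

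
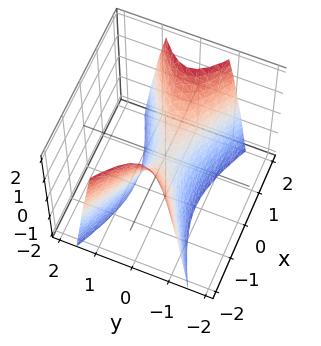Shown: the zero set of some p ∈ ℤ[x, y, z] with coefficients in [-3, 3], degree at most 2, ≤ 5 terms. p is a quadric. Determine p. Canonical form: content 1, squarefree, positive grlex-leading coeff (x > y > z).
x^2 - 3*y^2 - z

The degree is 2 — a saddle surface; a quadric.
Symmetries: mirror symmetry y ↦ −y ⇒ only even powers of y; it's symmetric under x → −x, forcing even powers of x.
From the visible intercepts: it meets the y-axis at y = 0 (among the integer gridlines); it meets the z-axis at z = 0 (among the integer gridlines); one x-axis crossing is at x = 0.
These observations pin down the coefficients.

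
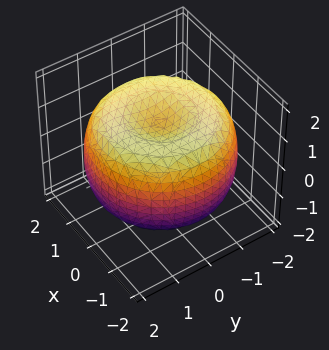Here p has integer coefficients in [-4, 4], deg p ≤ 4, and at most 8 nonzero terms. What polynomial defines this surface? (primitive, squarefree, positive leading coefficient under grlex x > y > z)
First, deg p = 4.
Then, by symmetry, the surface is invariant under rotation about z: p = q(x² + y², z).
Next, from the visible intercepts: a circular section at z = 1 has radius between 1 and 2; among the integer gridlines, it crosses the z-axis at z ∈ {-1, 1}.
Finally, together with the visible shape, these determine p as stated.

x^4 + 2*x^2*y^2 + y^4 - 3*x^2 - 3*y^2 + 3*z^2 - 3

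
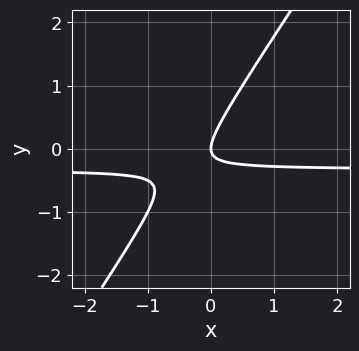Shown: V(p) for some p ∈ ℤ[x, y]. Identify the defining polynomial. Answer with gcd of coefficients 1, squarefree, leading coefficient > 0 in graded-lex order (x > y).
3*x*y - 2*y^2 + x

1. deg p = 2. The shape is more complex than any degree-1 curve.
2. Reading off the gridlines: it crosses the y-axis at the gridline y = 0; it meets the x-axis at x = 0 (among the integer gridlines).
3. Putting this together gives p.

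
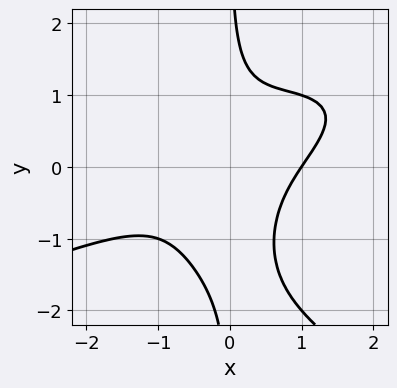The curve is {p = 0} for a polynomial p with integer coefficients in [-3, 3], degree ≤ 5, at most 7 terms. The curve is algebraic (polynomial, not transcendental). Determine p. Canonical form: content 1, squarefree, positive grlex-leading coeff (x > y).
x*y^3 + x^3 - 2*x^2*y + x*y^2 - 1

1. The degree is 4 — a generic line meets the curve in up to 4 points.
2. From the axis intercepts and sections: the curve avoids every integer y-axis point in the box; it meets the x-axis at x = 1 (among the integer gridlines).
3. Together with the visible shape, these determine p as stated.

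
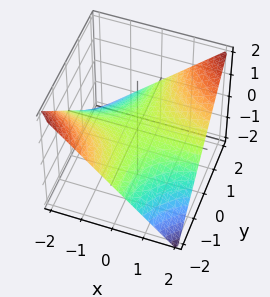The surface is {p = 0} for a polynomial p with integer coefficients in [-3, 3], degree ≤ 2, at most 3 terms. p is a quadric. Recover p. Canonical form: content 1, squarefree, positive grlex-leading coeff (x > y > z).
x*y - 2*z

(a) deg p = 2. A saddle surface; a quadric.
(b) From the axis intercepts and sections: every point of the x-axis in the box is on the surface; every point of the y-axis in the box is on the surface.
(c) Together with the visible shape, these determine p as stated.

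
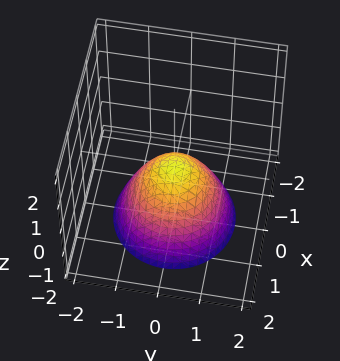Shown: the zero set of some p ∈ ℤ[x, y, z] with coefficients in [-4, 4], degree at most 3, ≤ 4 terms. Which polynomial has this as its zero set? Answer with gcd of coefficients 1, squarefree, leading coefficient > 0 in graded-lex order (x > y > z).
x^2 + y^2 + z

Degree: a paraboloid; a quadric, so deg p = 2.
Symmetries: the z-axis is an axis of rotation, so x and y enter only as x² + y².
Reading off the gridlines: one z-axis crossing is at z = 0; a circular section at z = -1 has radius exactly 1.
Solving for integer coefficients yields p as stated.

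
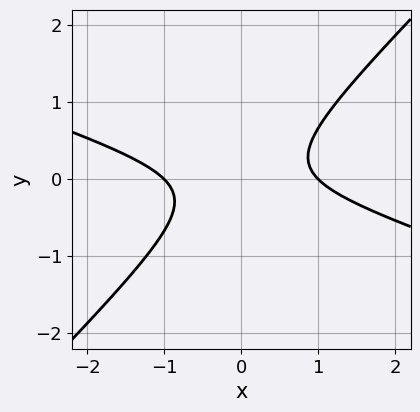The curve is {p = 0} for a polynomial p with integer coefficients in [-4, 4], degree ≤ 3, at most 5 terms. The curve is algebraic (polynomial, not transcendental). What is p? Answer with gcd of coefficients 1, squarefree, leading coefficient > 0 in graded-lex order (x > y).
x^2 + 2*x*y - 3*y^2 - 1

(a) The degree is 2 — a generic line meets the curve in up to 2 points.
(b) Checking where it meets the axes: among the integer gridlines, it crosses the x-axis at x ∈ {-1, 1}; the curve avoids every integer y-axis point in the box.
(c) Fitting integer coefficients to these (and the overall shape) gives p.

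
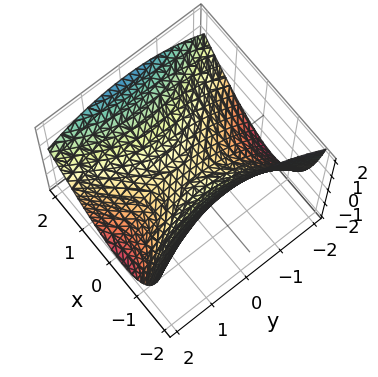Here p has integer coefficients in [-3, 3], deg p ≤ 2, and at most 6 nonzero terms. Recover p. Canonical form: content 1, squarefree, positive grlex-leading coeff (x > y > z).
2*x^2 - x*z - y^2 - 3*z

First, the degree is 2 — a generic line meets the surface in up to 2 points.
Next, against the integer gridlines: it meets the x-axis at x = 0 (among the integer gridlines); it crosses the z-axis at the gridline z = 0; it crosses the y-axis at the gridline y = 0.
Finally, together with the visible shape, these determine p as stated.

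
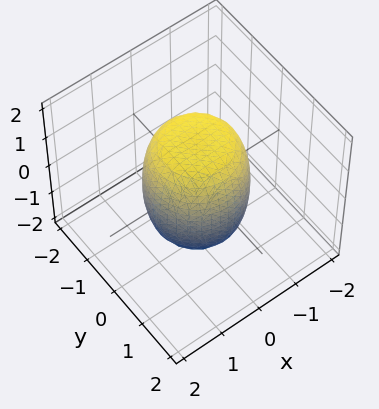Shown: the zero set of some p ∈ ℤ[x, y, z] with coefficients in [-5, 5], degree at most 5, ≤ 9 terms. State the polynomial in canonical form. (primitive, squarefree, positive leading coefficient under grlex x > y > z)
(a) The degree is 4 — the shape is more complex than any degree-3 surface.
(b) Symmetries: rotational symmetry about the z-axis ⇒ p depends on x, y only through x² + y².
(c) Observable constraints: a circular section at z = -1 has radius exactly 1.
(d) Together with the visible shape, these determine p as stated.

2*x^4 + 4*x^2*y^2 + 2*y^4 - x^2 - y^2 + z^2 - 2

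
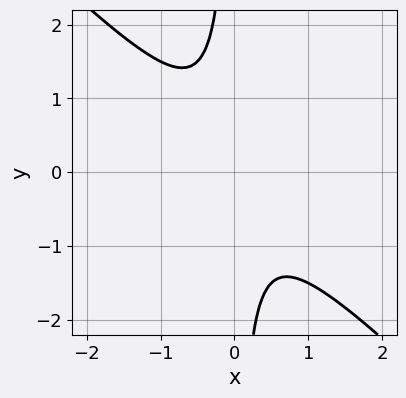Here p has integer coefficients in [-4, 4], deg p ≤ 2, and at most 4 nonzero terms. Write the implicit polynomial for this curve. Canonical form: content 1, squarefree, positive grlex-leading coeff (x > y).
(a) The degree is 2 — no degree-1 curve has this shape.
(b) Reading off the gridlines: it misses every integer gridline on the y-axis; it misses every integer gridline on the x-axis.
(c) Putting this together gives p.

2*x^2 + 2*x*y + 1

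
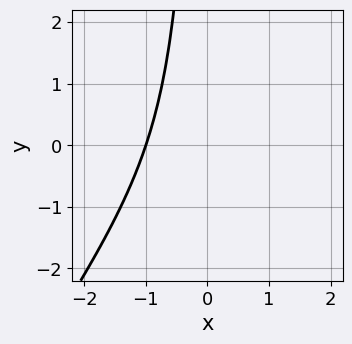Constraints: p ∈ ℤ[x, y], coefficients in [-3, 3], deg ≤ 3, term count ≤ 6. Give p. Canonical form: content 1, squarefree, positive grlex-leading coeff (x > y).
3*x^3 - 2*x^2*y + x*y + 3

(a) The degree is 3 — the shape is more complex than any degree-2 curve.
(b) Observable constraints: it meets the x-axis at x = -1 (among the integer gridlines); it misses every integer gridline on the y-axis.
(c) The integer polynomial consistent with all of this is the stated p.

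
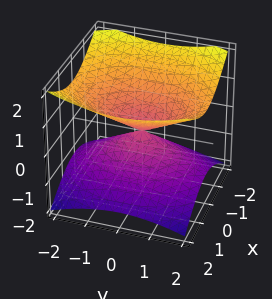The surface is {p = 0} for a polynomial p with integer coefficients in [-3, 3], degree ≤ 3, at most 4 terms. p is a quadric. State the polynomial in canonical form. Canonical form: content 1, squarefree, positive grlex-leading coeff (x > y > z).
1. deg p = 2. A double cone through the origin; a quadric.
2. Symmetries: it's symmetric under y → −y, forcing even powers of y; the x ↦ −x reflection is a symmetry, so x appears only in even powers; the z ↦ −z reflection is a symmetry, so z appears only in even powers.
3. Against the integer gridlines: it crosses the z-axis at the gridline z = 0; it crosses the y-axis at the gridline y = 0.
4. Putting this together gives p.

2*x^2 + y^2 - 3*z^2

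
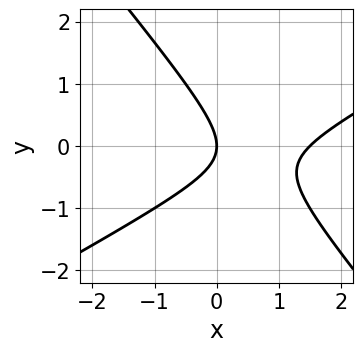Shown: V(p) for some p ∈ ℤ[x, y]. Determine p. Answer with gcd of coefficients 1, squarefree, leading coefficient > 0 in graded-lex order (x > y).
2*x^2 - 2*x*y - 3*y^2 - 3*x

1. Degree: a generic line meets the curve in up to 2 points, so deg p = 2.
2. Reading off the gridlines: it crosses the y-axis at the gridline y = 0; it meets the x-axis at x = 0 (among the integer gridlines).
3. Assembling these constraints gives the stated polynomial.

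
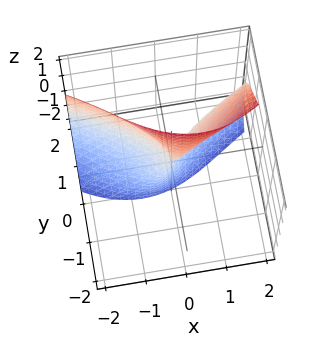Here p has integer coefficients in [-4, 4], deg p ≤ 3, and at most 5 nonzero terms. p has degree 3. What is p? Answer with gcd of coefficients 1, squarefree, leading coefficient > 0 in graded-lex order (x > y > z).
3*y^3 + 3*y*z^2 - 3*x^2 + 2*x*z

Degree: the shape is more complex than any degree-2 surface, so deg p = 3.
From the axis intercepts and sections: one y-axis crossing is at y = 0; every point of the z-axis in the box is on the surface; it crosses the x-axis at the gridline x = 0.
These observations pin down the coefficients.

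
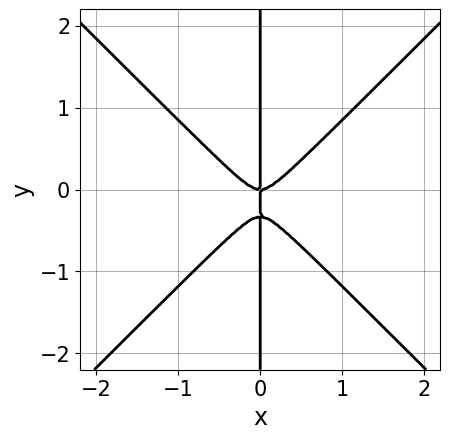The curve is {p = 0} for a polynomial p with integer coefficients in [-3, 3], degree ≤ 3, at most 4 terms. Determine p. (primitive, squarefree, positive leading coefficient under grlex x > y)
Degree: a generic line meets the curve in up to 3 points, so deg p = 3.
From the axis intercepts and sections: every point of the y-axis in the box is on the curve; it meets the x-axis at x = 0 (among the integer gridlines).
These observations pin down the coefficients.

3*x^3 - 3*x*y^2 - x*y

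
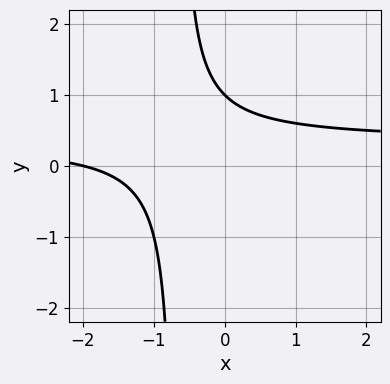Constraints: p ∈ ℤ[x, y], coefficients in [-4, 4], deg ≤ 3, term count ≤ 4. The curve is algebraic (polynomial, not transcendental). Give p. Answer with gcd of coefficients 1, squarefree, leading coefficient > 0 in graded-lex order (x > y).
1. Degree: a generic line meets the curve in up to 2 points, so deg p = 2.
2. Checking where it meets the axes: it meets the y-axis at y = 1 (among the integer gridlines); one x-axis crossing is at x = -2.
3. Fitting integer coefficients to these (and the overall shape) gives p.

3*x*y - x + 2*y - 2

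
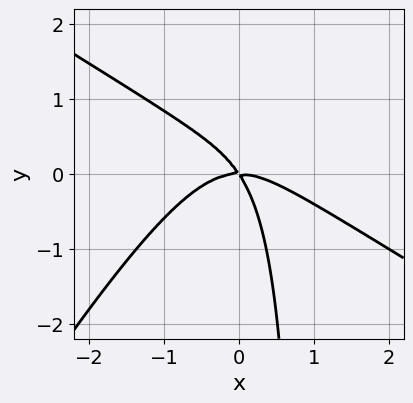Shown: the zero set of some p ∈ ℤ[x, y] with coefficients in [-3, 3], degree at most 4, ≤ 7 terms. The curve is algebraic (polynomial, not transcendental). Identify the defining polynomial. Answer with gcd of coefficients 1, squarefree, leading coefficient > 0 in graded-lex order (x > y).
2*x^3 + 2*x^2*y - 2*x*y^2 + 3*x*y + 2*y^2

1. deg p = 3.
2. From the axis intercepts and sections: it meets the x-axis at x = 0 (among the integer gridlines); it crosses the y-axis at the gridline y = 0.
3. These observations pin down the coefficients.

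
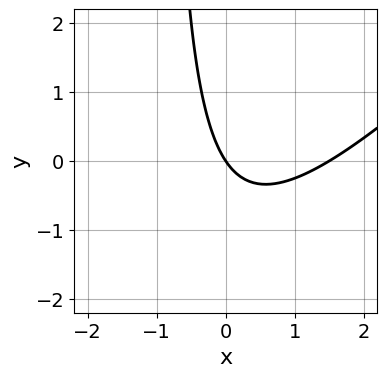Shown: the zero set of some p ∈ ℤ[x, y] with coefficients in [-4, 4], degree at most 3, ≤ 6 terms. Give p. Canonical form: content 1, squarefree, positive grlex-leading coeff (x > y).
2*x^2 - 2*x*y - 3*x - 2*y

First, the degree is 2 — the shape is more complex than any degree-1 curve.
Then, observable constraints: one y-axis crossing is at y = 0; it crosses the x-axis at the gridline x = 0.
Finally, solving for integer coefficients yields p as stated.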